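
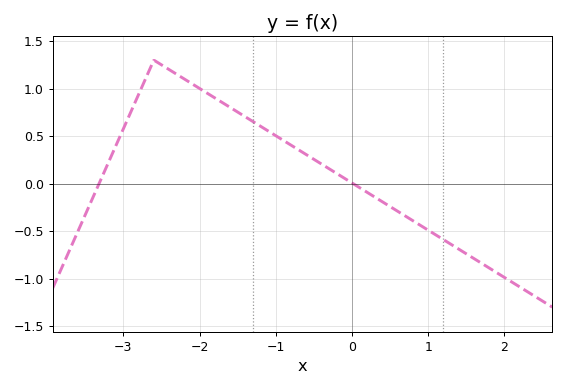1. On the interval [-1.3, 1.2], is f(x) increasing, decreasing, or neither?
decreasing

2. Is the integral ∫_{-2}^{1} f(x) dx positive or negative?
positive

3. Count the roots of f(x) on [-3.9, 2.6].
2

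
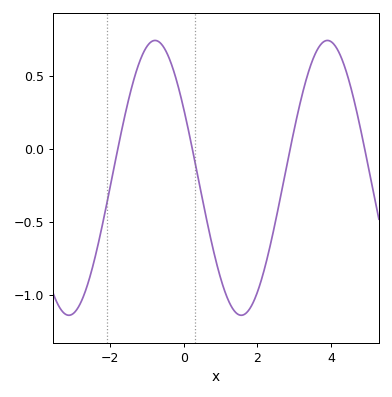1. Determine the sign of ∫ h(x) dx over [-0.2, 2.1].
negative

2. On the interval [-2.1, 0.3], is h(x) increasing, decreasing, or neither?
neither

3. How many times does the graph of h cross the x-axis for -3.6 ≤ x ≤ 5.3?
4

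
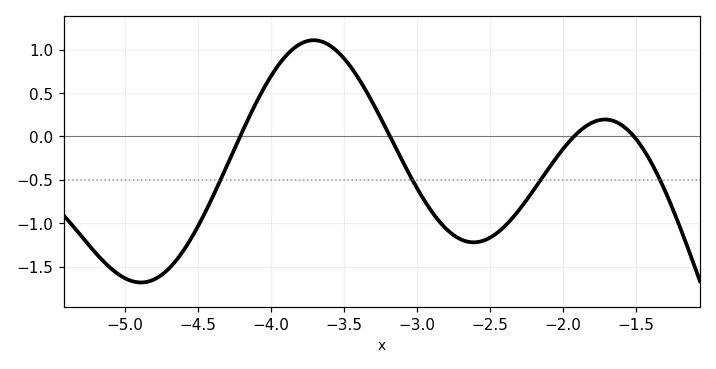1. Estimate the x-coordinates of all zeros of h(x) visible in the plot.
-4.21, -3.18, -1.92, -1.51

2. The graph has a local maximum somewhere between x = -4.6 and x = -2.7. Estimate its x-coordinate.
-3.71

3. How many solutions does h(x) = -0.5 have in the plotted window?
4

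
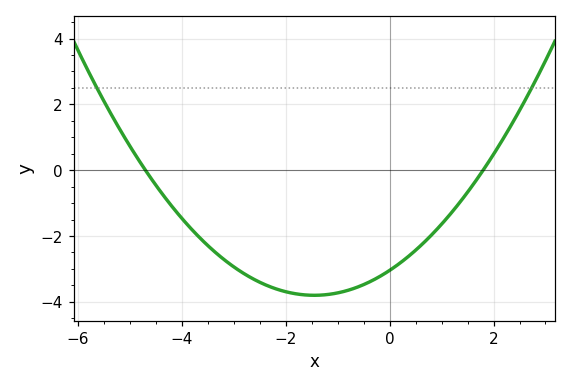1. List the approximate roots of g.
-4.8, 1.8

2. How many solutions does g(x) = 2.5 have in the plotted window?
2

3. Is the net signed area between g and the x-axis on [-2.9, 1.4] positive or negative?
negative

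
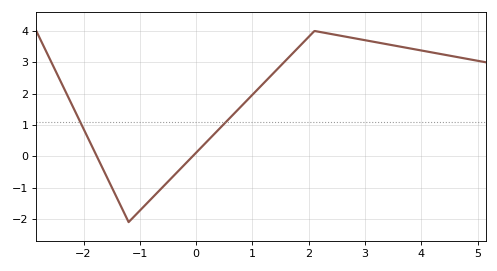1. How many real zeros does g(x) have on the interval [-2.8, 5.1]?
2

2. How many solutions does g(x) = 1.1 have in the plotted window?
2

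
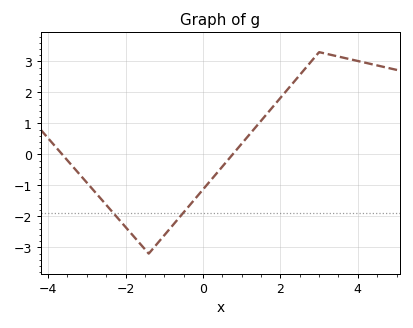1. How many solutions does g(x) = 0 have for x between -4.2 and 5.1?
2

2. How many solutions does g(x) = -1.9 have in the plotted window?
2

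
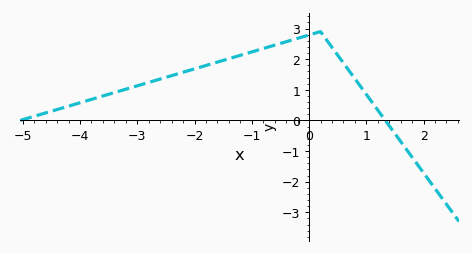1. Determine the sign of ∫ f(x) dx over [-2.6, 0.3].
positive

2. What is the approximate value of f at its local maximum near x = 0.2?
2.9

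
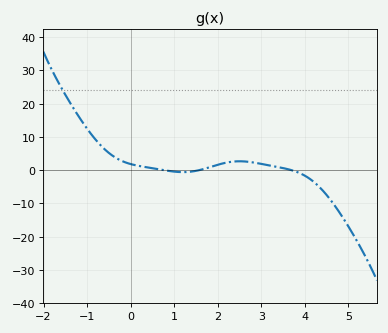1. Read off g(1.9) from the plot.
1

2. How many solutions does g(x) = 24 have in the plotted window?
1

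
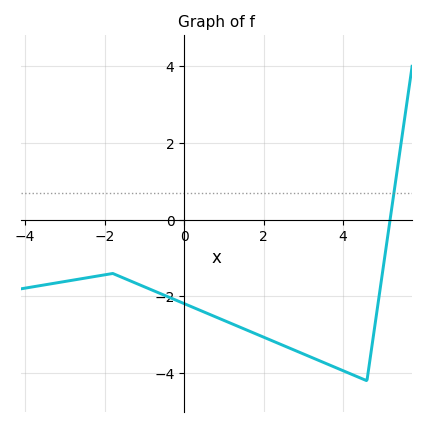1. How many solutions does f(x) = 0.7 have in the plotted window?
1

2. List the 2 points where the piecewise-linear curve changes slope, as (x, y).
(-1.8, -1.4); (4.6, -4.2)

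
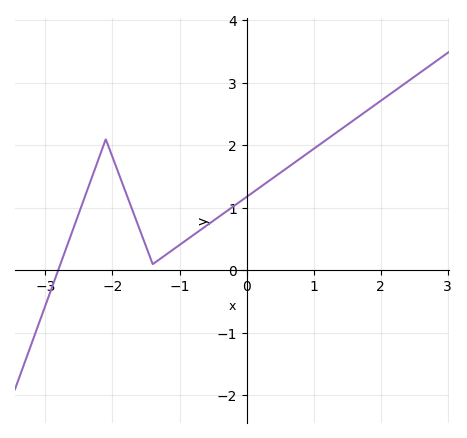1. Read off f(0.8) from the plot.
1.79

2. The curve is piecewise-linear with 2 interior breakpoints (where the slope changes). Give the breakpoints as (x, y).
(-2.1, 2.1); (-1.4, 0.1)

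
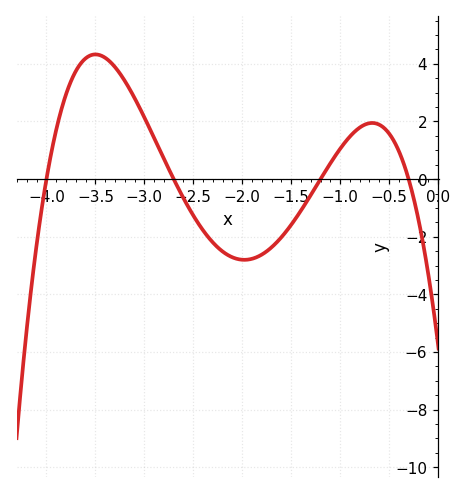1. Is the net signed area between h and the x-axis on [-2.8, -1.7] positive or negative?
negative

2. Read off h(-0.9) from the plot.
1.48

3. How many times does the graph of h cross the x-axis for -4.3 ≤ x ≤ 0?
4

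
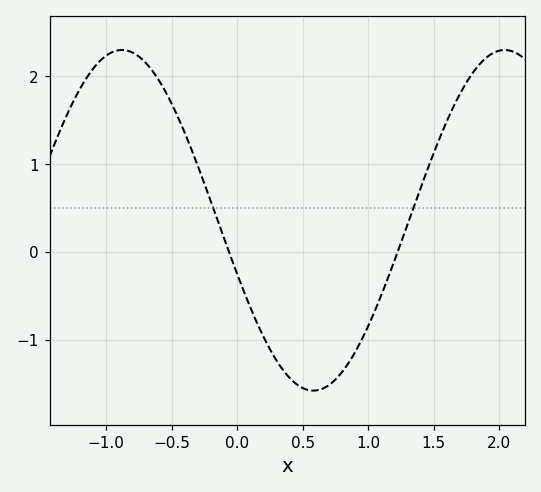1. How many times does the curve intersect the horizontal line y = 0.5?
2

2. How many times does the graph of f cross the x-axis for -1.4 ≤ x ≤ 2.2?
2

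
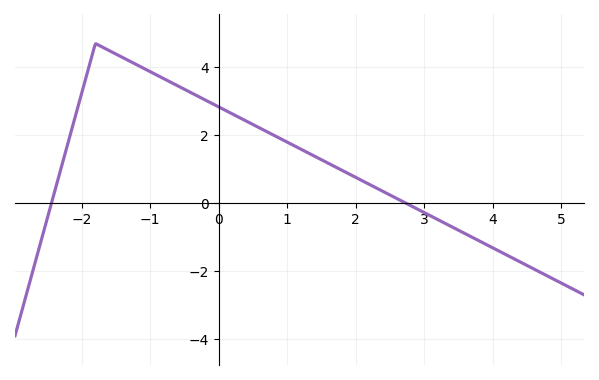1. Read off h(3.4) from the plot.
-0.6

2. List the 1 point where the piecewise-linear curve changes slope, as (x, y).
(-1.8, 4.7)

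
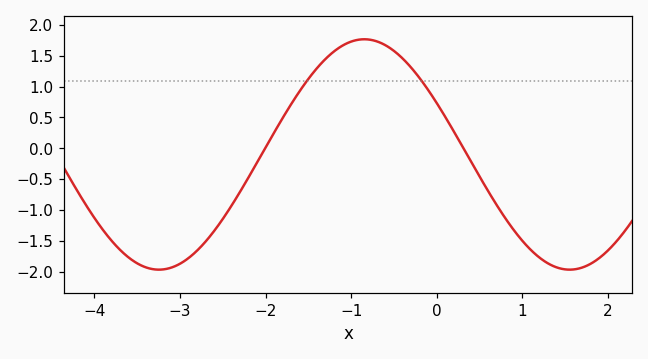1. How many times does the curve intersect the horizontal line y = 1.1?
2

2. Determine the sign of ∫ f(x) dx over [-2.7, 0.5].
positive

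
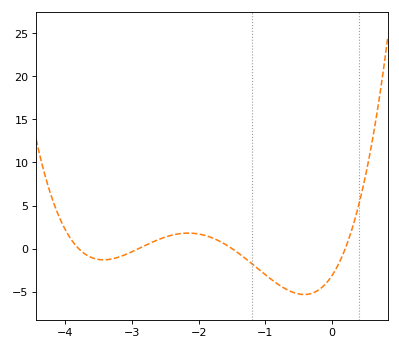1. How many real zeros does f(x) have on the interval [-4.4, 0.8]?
4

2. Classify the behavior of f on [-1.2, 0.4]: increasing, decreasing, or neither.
neither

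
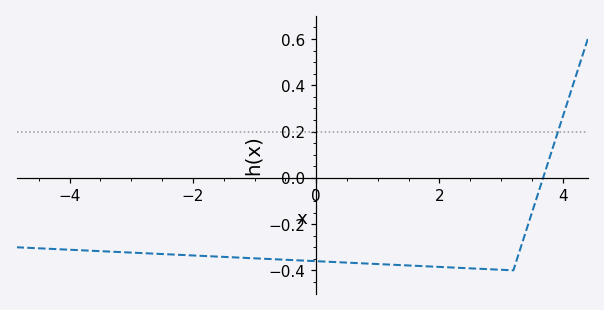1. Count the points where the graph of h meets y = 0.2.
1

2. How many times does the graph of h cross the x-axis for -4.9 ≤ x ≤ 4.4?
1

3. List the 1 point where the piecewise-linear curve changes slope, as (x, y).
(3.2, -0.4)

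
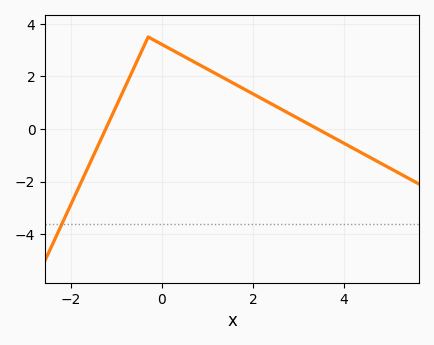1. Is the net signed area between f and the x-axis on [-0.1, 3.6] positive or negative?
positive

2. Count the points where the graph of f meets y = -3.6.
1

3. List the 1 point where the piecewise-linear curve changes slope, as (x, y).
(-0.3, 3.5)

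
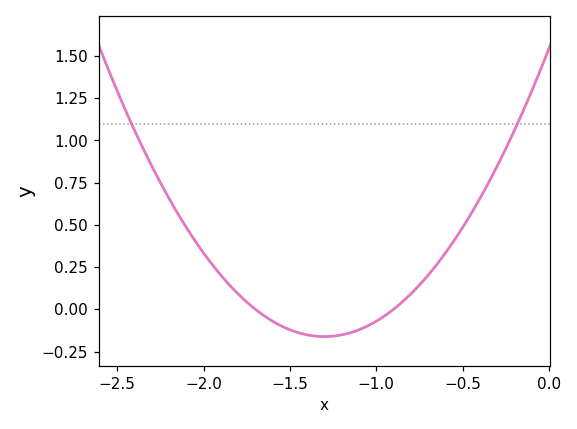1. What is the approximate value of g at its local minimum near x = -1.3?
-0.16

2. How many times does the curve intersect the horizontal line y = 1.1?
2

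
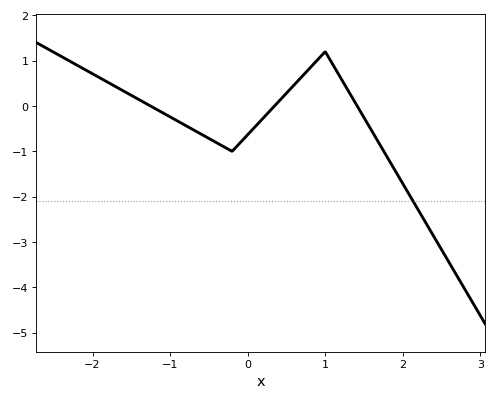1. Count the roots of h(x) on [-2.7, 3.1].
3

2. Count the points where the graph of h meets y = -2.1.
1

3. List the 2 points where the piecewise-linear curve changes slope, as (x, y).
(-0.2, -1); (1, 1.2)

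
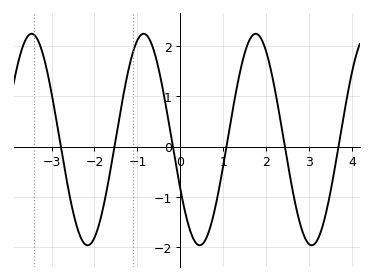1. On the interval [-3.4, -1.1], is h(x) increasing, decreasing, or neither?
neither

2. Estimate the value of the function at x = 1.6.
2.1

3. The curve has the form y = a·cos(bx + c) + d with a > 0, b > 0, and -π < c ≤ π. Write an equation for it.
y = 2.11cos(2.4x + 2.1) + 0.14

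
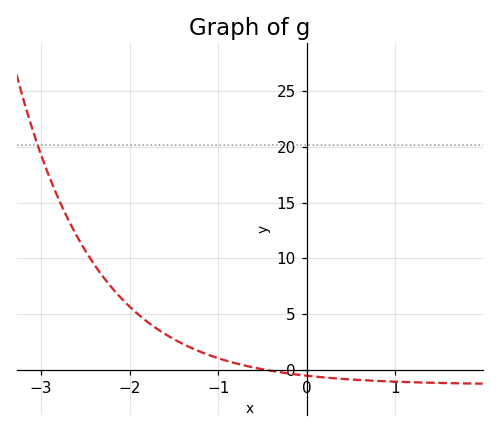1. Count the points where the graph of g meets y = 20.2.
1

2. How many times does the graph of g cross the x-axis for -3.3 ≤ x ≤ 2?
1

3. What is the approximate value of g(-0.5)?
0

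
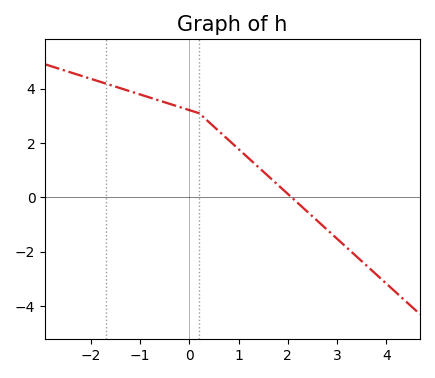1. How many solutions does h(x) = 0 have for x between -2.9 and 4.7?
1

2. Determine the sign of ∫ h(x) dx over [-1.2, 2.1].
positive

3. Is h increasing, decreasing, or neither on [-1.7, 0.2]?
decreasing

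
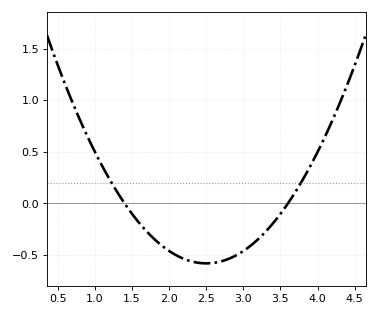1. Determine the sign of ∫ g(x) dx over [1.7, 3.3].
negative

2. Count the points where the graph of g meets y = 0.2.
2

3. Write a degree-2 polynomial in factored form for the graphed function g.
y = 0.48(x - 1.4)(x - 3.6)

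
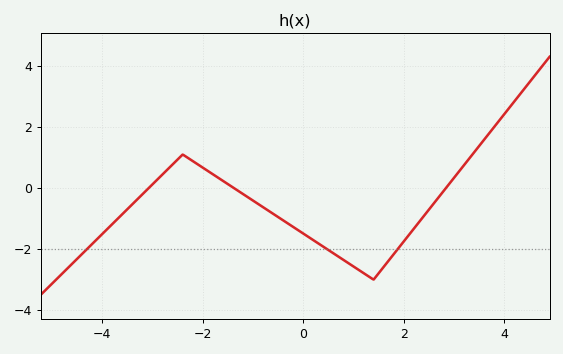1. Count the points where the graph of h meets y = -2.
3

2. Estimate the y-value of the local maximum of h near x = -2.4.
1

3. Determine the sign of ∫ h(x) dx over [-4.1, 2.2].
negative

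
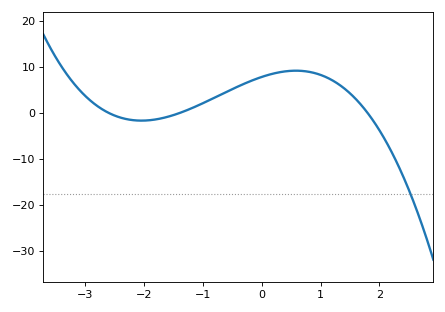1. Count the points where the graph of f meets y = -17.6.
1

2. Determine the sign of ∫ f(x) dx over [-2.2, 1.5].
positive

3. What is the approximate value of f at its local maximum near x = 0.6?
9.22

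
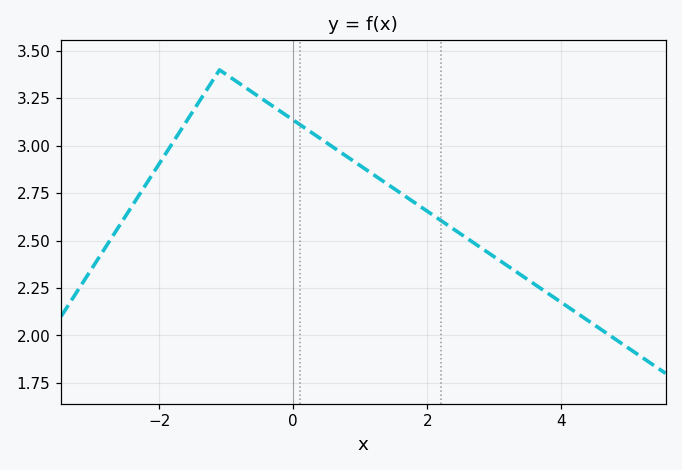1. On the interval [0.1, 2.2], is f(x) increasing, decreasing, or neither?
decreasing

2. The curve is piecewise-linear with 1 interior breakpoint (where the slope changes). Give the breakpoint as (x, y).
(-1.1, 3.4)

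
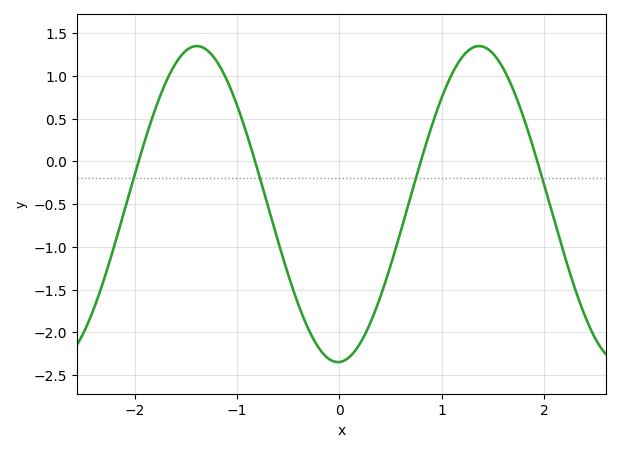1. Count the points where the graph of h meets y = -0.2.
4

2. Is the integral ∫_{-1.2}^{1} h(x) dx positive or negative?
negative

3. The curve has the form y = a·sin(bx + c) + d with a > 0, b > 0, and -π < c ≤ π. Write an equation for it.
y = 1.85sin(2.3x - 1.5) - 0.5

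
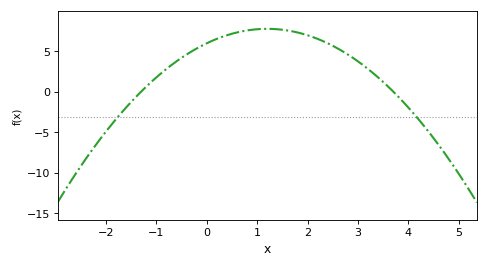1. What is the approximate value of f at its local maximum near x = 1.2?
7.75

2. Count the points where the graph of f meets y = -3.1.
2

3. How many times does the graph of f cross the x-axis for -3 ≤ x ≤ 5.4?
2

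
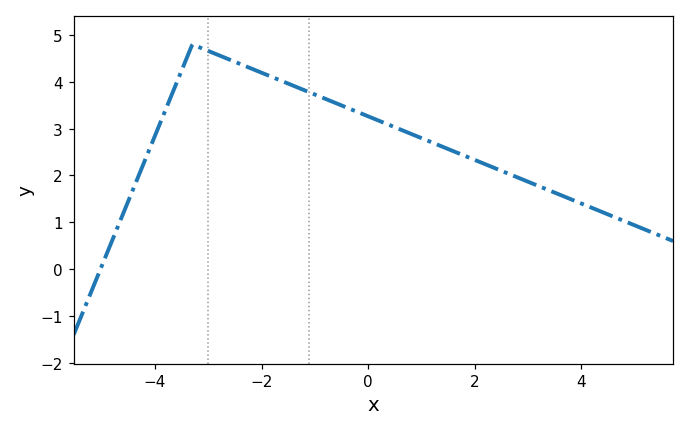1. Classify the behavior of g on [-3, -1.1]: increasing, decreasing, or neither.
decreasing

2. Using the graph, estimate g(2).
2.3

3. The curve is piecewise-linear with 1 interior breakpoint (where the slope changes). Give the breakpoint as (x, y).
(-3.3, 4.8)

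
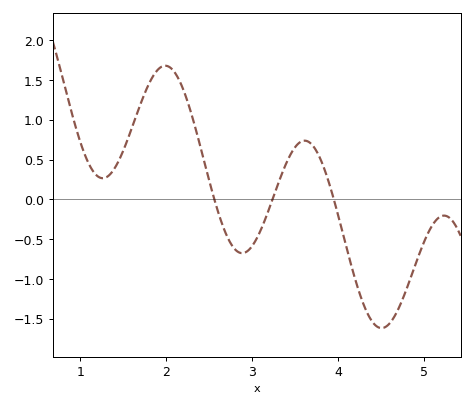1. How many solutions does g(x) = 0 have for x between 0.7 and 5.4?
3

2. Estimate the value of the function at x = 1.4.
0.394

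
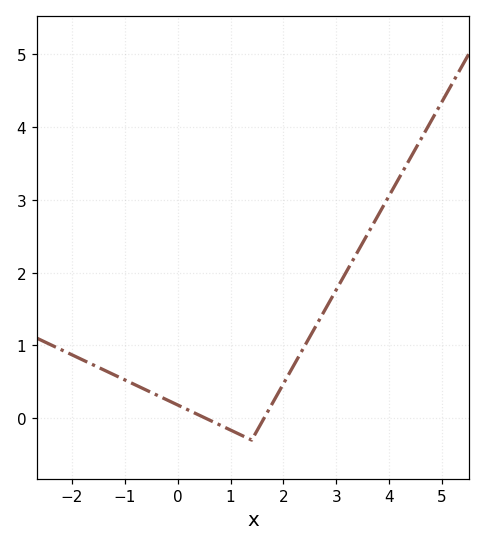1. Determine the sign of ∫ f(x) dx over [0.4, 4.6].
positive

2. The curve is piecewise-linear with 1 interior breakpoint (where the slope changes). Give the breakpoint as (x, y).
(1.4, -0.3)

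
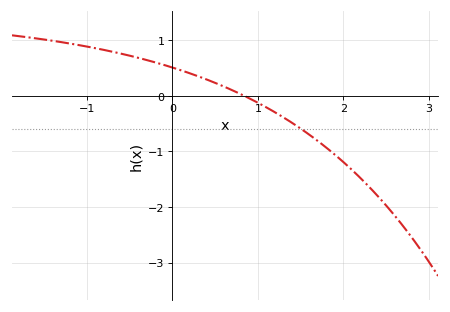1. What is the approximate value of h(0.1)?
0.5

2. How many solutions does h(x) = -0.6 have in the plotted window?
1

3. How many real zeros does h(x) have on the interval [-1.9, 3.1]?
1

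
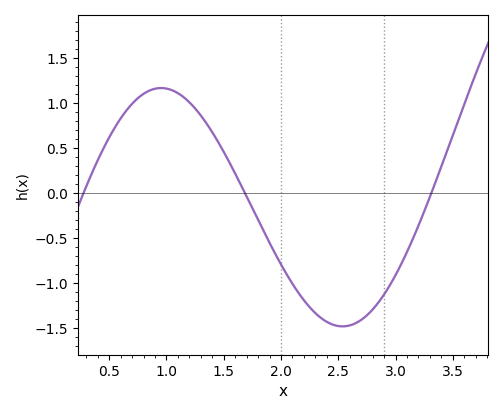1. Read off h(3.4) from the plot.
0.297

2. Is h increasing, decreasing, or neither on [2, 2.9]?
neither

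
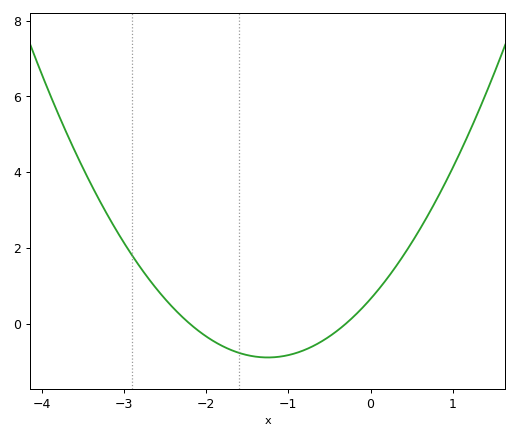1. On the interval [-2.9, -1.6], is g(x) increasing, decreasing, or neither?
decreasing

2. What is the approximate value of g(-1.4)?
-0.871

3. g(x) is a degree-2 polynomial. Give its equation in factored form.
y = 0.99(x + 2.2)(x + 0.3)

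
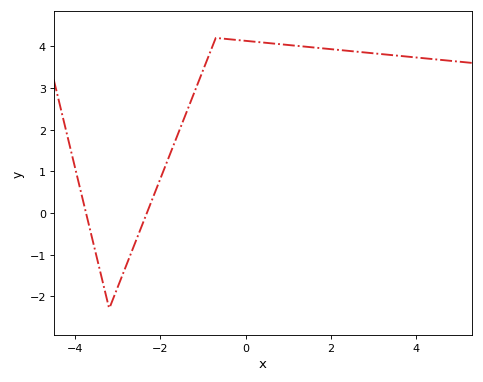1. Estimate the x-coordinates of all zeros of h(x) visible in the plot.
-3.8, -2.4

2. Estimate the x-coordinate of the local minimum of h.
-3.2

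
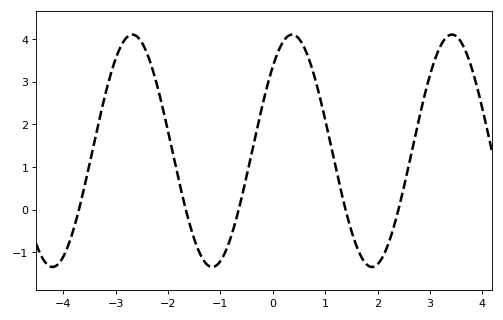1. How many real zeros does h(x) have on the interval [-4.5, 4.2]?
5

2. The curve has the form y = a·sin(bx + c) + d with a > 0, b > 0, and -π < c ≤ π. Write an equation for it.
y = 2.73sin(2.1x + 0.81) + 1.38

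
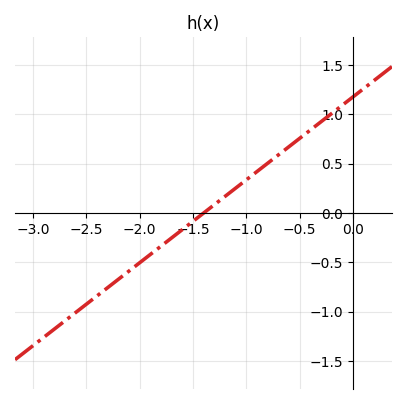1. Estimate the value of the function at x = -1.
0.336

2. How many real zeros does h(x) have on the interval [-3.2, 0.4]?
1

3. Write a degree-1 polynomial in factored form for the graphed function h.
y = 0.84(x + 1.4)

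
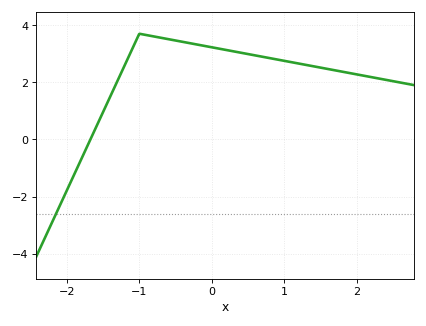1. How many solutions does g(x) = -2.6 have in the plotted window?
1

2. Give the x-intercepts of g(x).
-1.67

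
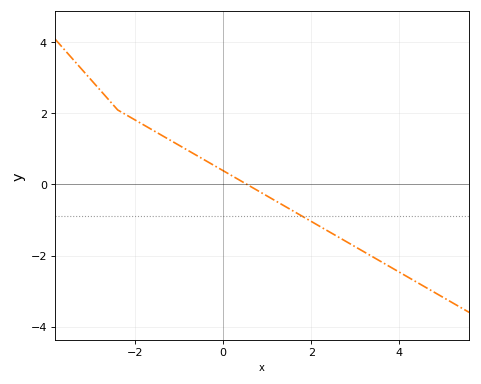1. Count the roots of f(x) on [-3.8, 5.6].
1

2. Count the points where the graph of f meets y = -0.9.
1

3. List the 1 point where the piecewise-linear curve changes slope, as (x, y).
(-2.4, 2.1)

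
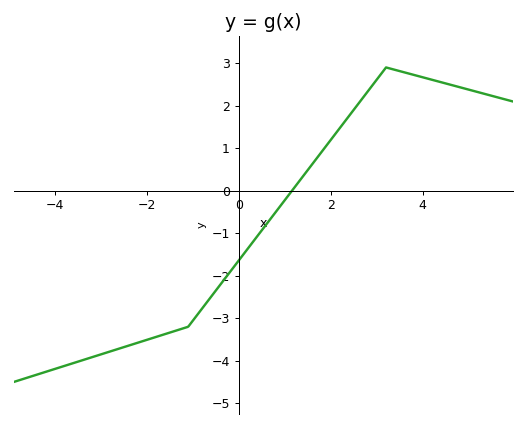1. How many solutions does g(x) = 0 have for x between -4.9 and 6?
1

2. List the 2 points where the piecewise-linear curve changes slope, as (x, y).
(-1.1, -3.2); (3.2, 2.9)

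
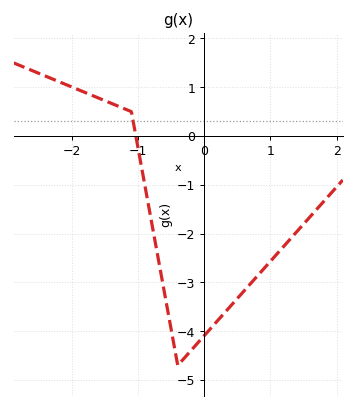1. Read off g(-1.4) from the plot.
0.668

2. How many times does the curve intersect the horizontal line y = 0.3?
1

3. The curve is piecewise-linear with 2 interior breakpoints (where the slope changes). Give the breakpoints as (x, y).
(-1.1, 0.5); (-0.4, -4.7)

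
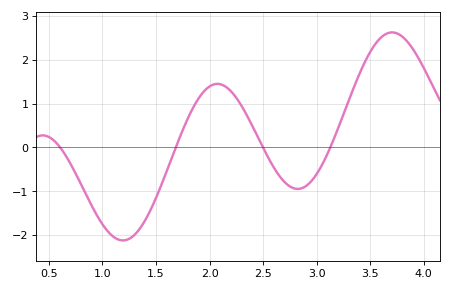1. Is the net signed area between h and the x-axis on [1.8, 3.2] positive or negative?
positive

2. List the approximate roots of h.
0.604, 1.68, 2.5, 3.13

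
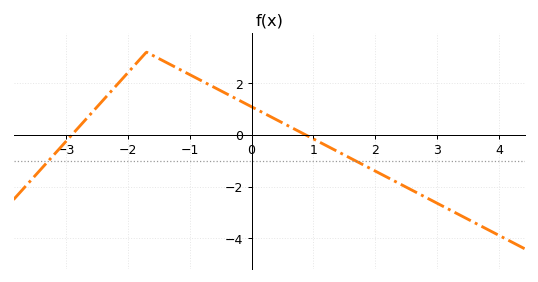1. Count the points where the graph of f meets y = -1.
2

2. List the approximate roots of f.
-2.91, 0.876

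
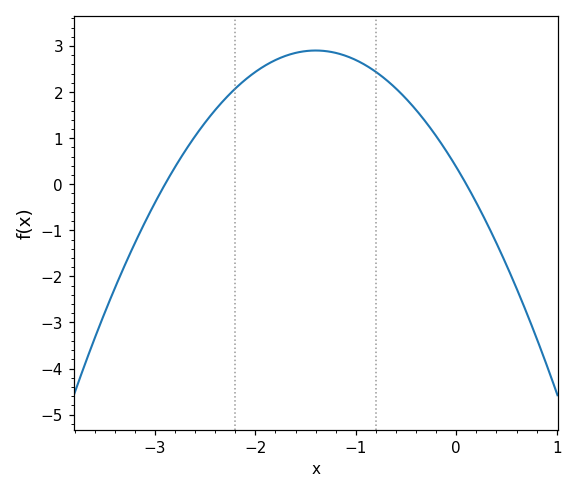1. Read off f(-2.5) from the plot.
1.34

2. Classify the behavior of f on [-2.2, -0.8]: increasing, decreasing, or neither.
neither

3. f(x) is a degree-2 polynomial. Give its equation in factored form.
y = -1.29(x + 2.9)(x - 0.1)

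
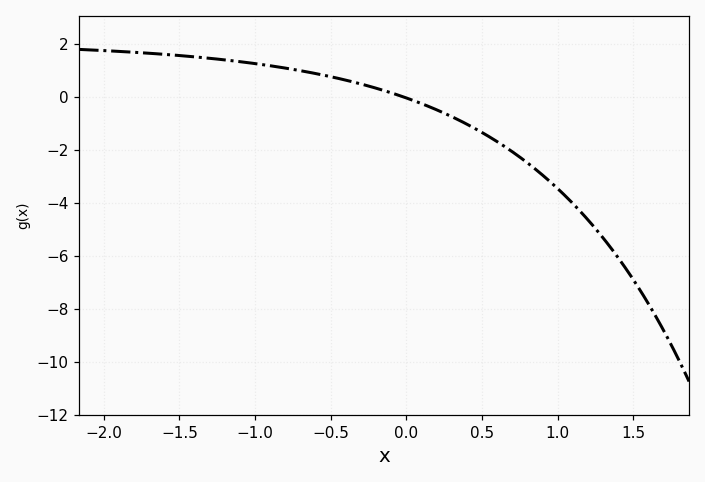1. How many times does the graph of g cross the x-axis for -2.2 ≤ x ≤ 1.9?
1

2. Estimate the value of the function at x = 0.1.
-0.2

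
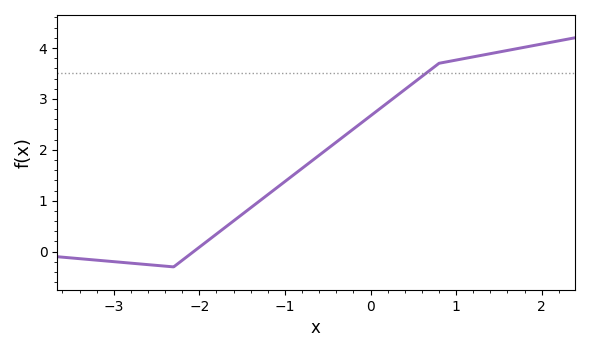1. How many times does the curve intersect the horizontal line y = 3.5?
1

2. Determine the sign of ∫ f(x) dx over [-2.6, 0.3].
positive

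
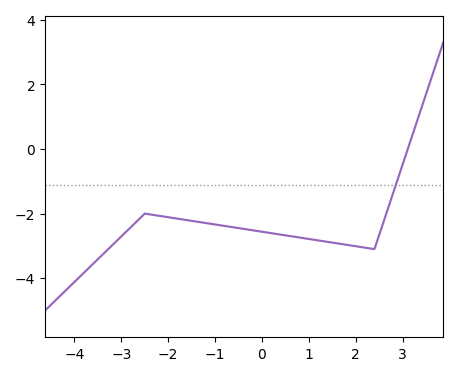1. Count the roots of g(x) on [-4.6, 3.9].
1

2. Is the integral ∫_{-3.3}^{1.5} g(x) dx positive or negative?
negative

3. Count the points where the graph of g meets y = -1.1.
1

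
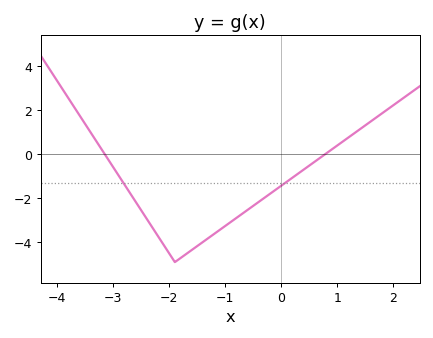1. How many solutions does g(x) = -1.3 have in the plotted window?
2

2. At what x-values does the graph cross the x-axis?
-3.15, 0.777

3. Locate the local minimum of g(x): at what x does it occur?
-1.9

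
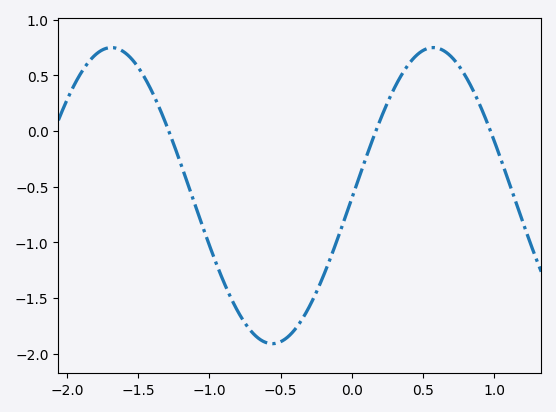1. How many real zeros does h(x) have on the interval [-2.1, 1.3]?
3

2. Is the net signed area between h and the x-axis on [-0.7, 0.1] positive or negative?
negative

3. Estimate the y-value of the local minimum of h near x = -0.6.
-1.91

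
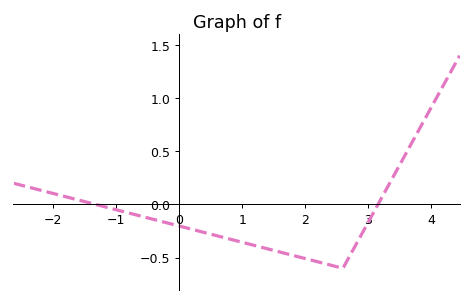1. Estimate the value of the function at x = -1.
-0.049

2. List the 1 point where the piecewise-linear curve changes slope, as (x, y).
(2.6, -0.6)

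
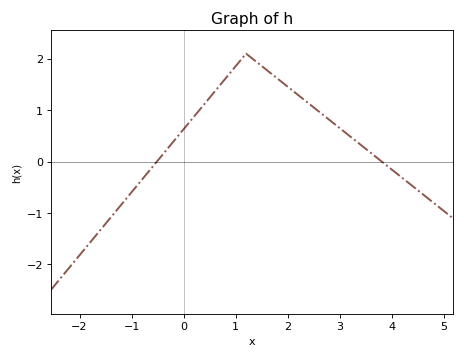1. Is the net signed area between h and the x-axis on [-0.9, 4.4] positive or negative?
positive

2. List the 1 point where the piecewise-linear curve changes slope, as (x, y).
(1.2, 2.1)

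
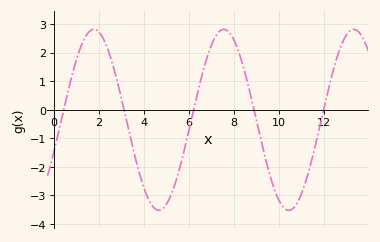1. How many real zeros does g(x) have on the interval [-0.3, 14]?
5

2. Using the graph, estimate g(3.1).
0.067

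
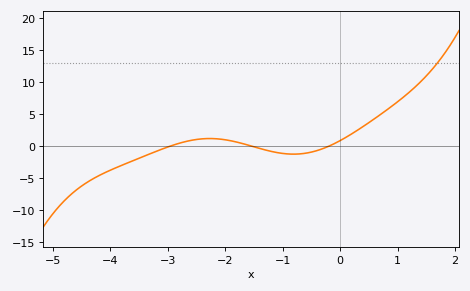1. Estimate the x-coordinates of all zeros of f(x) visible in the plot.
-3, -1.5, -0.2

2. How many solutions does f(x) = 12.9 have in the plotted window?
1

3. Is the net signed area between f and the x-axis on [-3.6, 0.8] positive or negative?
positive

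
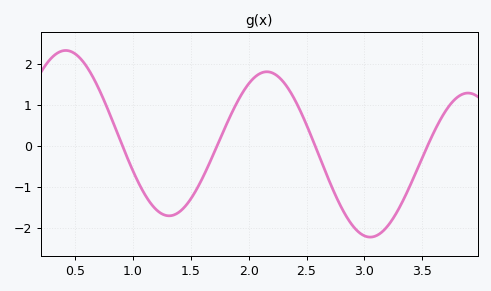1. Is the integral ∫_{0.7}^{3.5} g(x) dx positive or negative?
negative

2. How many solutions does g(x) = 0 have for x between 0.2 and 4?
4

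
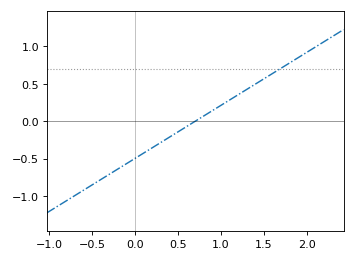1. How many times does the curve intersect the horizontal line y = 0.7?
1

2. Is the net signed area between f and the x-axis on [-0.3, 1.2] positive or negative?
negative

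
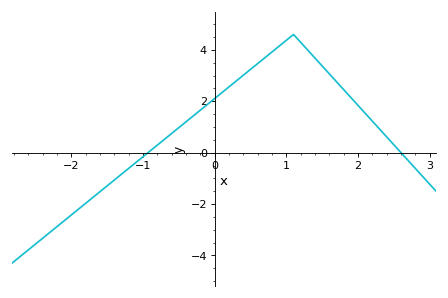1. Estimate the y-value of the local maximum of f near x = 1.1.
4.6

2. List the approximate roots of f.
-0.931, 2.6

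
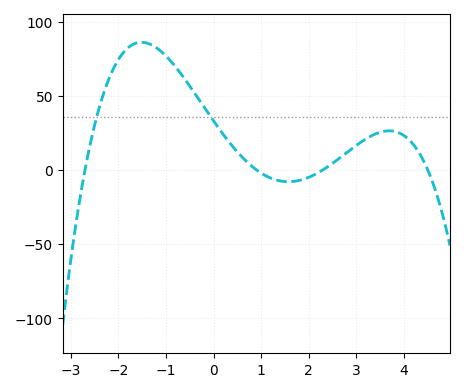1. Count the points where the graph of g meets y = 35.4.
2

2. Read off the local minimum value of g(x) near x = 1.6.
-10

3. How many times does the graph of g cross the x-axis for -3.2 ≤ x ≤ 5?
4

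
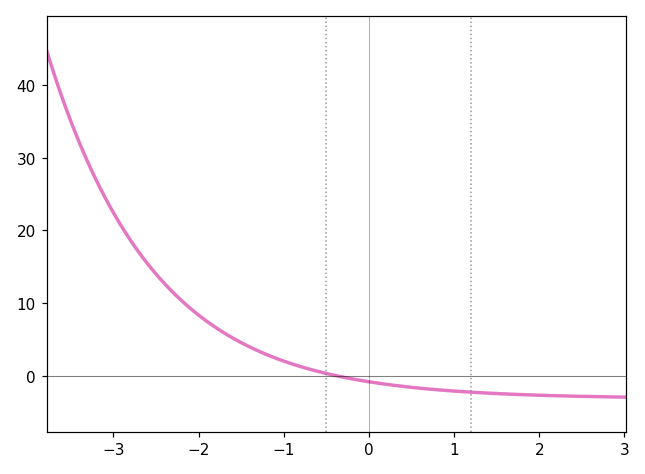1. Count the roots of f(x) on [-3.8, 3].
1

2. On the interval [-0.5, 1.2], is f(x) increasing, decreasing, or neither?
decreasing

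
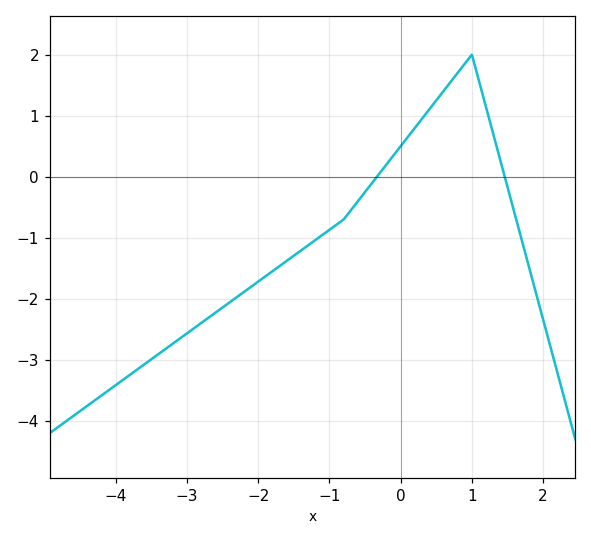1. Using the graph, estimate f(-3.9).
-3.33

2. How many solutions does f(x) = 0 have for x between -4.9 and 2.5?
2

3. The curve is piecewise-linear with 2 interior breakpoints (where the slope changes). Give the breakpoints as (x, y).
(-0.8, -0.7); (1, 2)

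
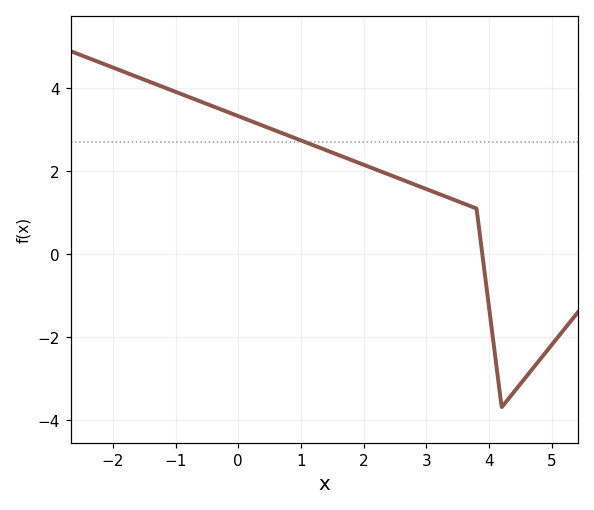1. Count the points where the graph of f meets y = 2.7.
1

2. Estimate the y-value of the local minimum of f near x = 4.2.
-3.7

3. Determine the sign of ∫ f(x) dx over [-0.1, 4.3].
positive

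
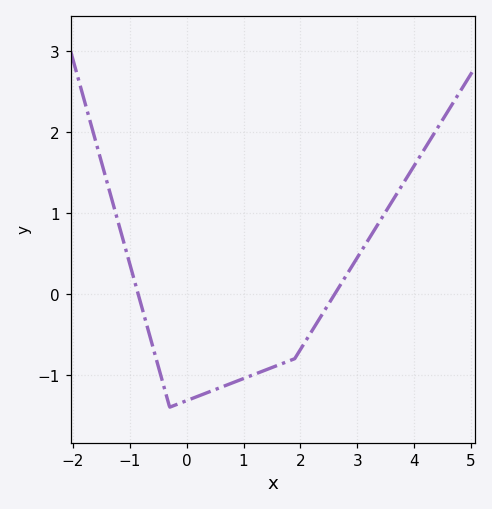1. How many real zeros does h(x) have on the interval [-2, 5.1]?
2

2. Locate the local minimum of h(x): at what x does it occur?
-0.299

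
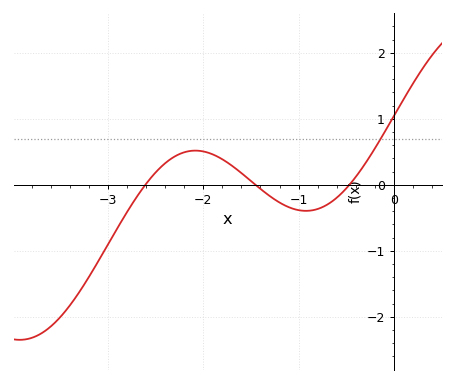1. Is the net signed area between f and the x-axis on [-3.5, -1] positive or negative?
negative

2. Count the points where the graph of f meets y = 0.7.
1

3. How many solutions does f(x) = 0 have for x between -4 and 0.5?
3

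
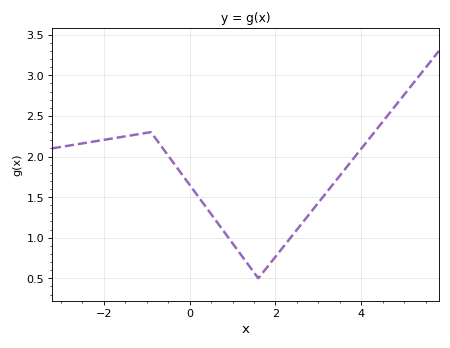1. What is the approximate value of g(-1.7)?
2.23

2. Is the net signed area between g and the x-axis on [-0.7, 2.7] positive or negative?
positive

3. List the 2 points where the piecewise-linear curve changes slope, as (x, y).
(-0.9, 2.3); (1.6, 0.5)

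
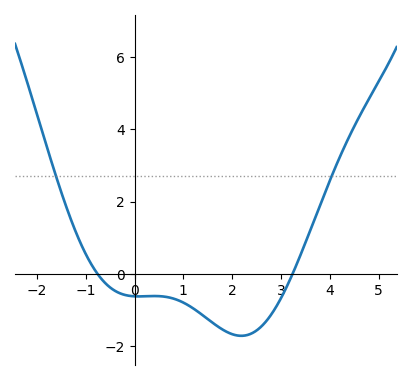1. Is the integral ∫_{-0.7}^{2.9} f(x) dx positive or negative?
negative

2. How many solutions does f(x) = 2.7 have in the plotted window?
2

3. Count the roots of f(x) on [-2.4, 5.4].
2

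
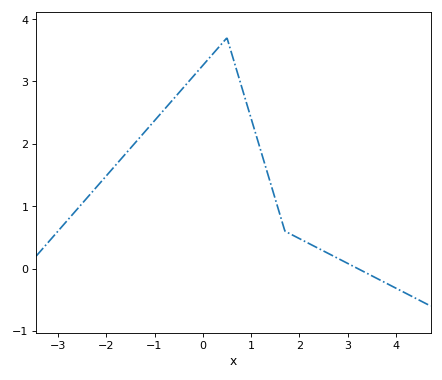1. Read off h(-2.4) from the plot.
1.13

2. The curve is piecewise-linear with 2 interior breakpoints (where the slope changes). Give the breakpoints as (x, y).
(0.5, 3.7); (1.7, 0.6)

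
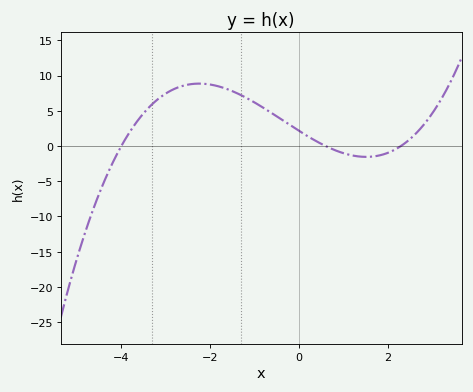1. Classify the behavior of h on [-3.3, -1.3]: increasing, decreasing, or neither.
neither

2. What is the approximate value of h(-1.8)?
8.44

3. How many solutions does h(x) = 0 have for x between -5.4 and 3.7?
3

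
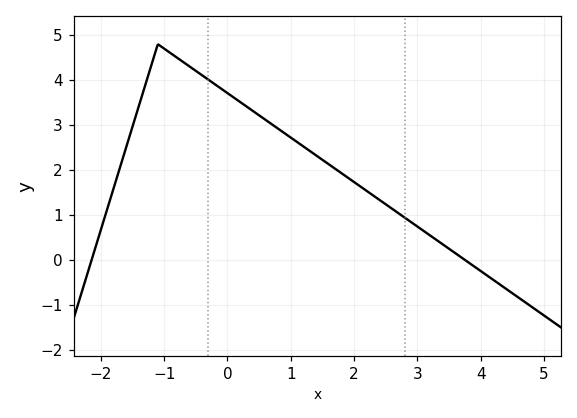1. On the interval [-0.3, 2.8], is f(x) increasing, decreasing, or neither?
decreasing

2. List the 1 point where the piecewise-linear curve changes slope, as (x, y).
(-1.1, 4.8)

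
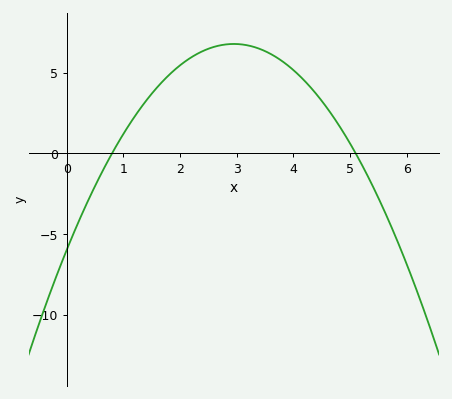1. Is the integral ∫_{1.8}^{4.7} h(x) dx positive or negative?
positive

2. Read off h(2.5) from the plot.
6.5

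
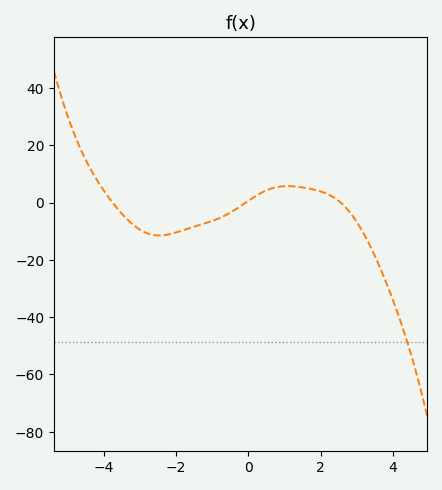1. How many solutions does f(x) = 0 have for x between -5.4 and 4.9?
3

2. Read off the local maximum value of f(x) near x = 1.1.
6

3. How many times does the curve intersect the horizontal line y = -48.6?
1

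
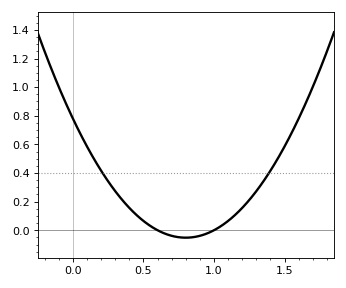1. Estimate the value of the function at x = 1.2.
0.16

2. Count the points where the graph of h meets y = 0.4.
2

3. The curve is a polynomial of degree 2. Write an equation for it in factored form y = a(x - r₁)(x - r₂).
y = 1.3(x - 0.6)(x - 1)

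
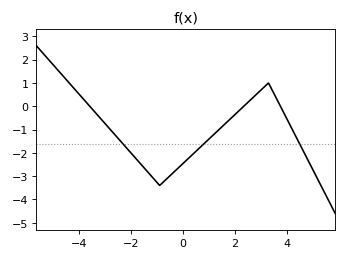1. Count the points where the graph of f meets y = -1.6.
3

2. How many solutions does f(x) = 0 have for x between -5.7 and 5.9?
3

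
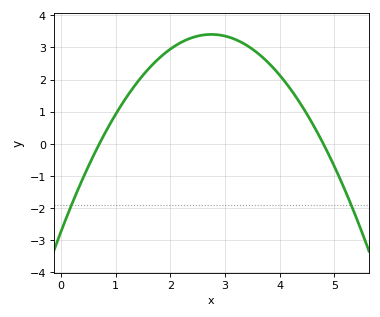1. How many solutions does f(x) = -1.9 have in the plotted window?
2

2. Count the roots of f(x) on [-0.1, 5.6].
2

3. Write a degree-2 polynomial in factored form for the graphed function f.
y = -0.81(x - 0.7)(x - 4.8)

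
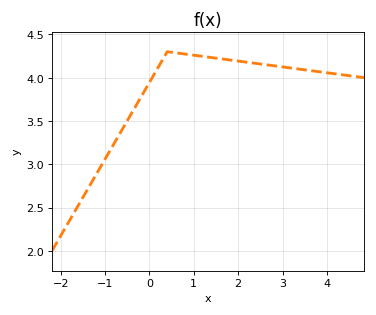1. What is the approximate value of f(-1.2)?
2.88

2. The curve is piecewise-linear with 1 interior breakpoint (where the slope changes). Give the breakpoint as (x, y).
(0.4, 4.3)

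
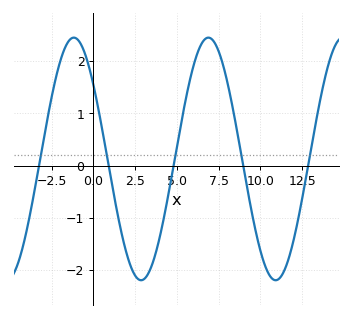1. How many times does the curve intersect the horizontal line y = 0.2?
5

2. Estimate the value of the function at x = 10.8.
-2.2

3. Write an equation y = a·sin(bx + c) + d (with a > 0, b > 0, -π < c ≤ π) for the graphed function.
y = 2.32sin(0.78x + 2.5) + 0.13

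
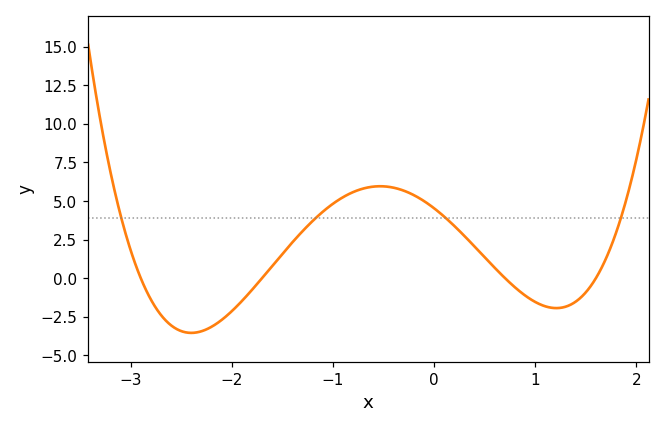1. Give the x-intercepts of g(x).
-2.9, -1.7, 0.7, 1.6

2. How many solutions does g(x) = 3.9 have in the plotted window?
4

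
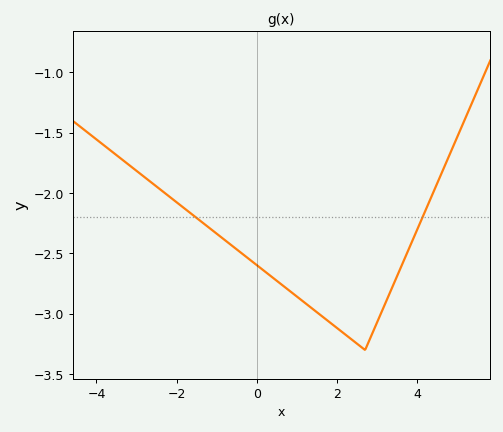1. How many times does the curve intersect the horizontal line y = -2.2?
2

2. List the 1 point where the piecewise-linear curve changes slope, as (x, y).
(2.7, -3.3)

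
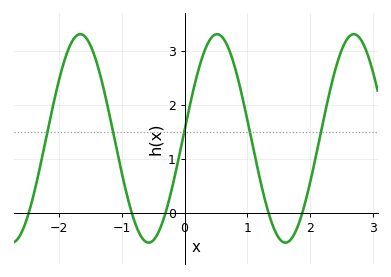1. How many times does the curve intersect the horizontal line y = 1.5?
5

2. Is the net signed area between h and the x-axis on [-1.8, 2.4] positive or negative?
positive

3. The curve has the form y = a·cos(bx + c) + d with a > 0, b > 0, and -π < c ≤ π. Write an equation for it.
y = 1.93cos(2.9x - 1.5) + 1.38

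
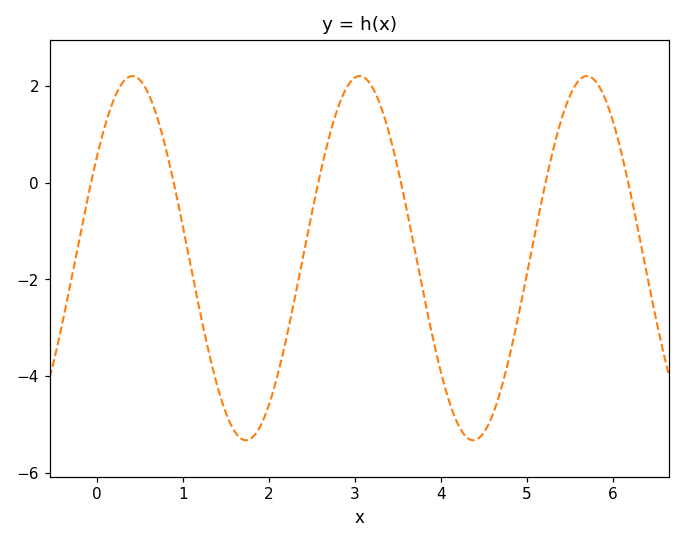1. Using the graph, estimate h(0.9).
-0.034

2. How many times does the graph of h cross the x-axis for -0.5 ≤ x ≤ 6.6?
6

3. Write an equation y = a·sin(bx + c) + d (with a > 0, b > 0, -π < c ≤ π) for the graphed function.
y = 3.76sin(2.38x + 0.582) - 1.56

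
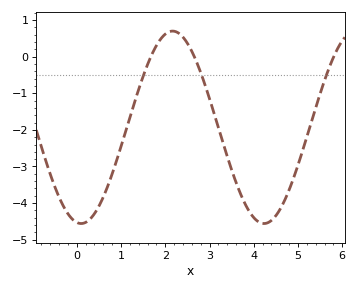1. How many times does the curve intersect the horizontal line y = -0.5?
3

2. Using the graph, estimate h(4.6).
-4.16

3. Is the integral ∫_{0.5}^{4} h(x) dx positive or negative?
negative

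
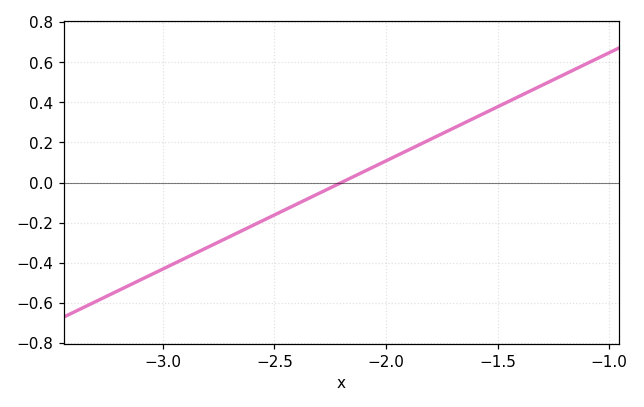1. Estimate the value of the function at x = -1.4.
0.44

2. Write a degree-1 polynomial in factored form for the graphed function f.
y = 0.54(x + 2.2)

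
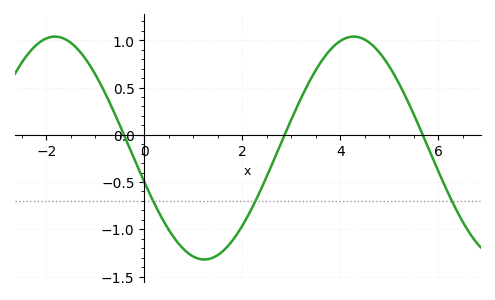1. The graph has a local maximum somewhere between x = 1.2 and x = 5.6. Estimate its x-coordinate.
4.27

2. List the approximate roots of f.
-0.416, 2.87, 5.68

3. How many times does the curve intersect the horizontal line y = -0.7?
3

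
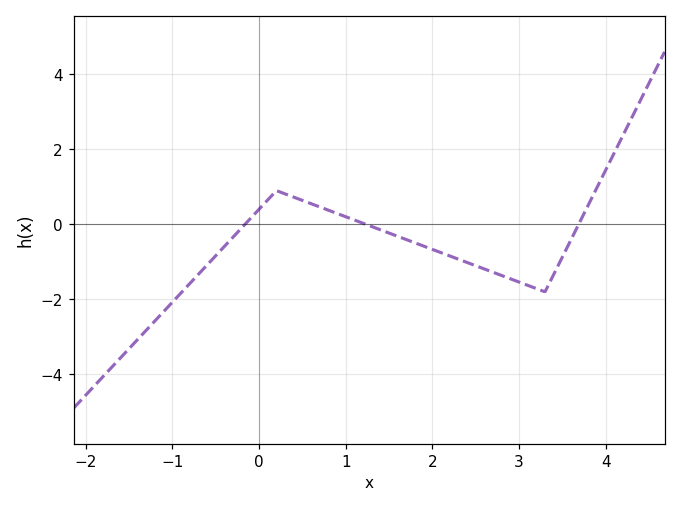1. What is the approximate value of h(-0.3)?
-0.339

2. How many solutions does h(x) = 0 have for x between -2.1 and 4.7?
3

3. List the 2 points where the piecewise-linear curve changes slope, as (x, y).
(0.2, 0.9); (3.3, -1.8)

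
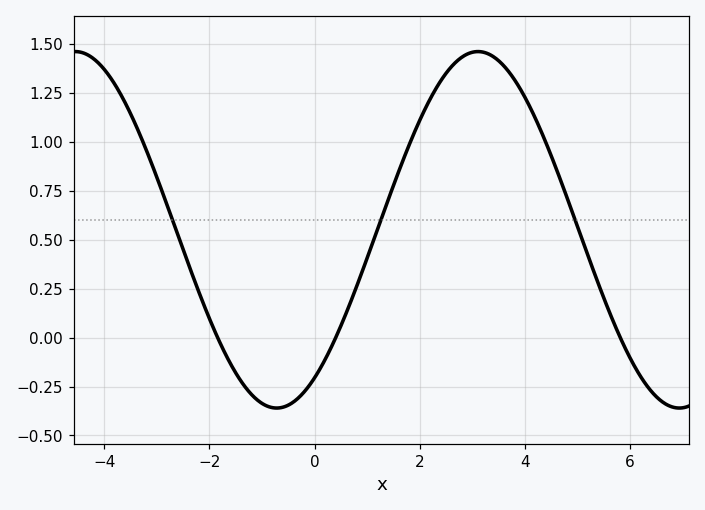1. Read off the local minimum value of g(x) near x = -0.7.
-0.35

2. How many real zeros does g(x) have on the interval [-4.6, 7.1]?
3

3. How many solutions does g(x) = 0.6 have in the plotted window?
3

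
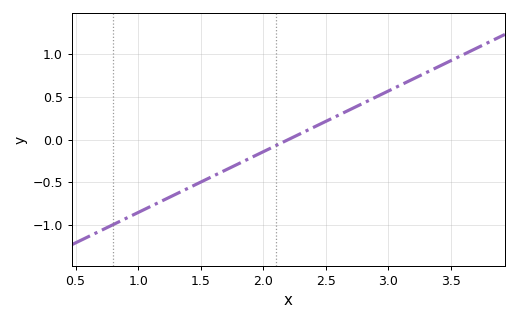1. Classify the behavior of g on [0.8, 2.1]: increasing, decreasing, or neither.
increasing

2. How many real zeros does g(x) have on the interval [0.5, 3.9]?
1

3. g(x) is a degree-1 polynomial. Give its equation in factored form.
y = 0.71(x - 2.2)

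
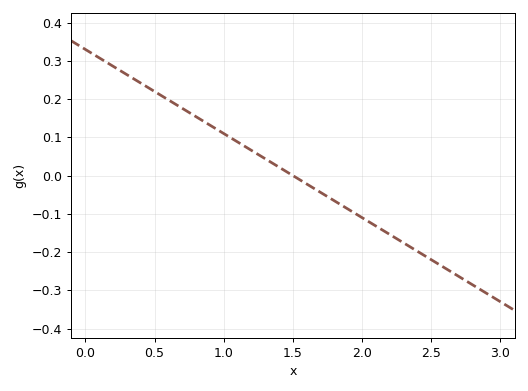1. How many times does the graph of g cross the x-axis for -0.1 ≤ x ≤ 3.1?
1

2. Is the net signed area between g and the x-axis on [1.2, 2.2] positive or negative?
negative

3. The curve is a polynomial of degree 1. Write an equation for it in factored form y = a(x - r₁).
y = -0.22(x - 1.5)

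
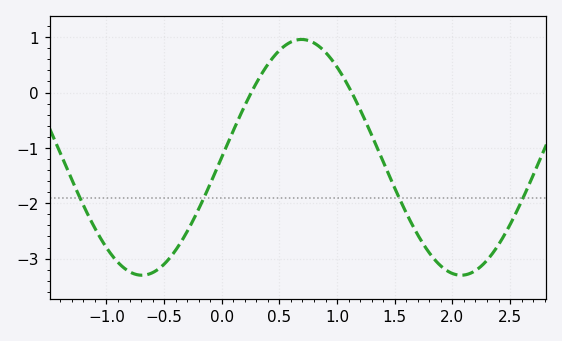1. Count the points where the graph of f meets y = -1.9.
4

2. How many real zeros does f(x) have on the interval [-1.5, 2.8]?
2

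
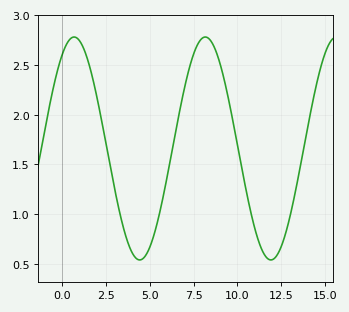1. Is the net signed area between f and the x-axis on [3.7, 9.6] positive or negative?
positive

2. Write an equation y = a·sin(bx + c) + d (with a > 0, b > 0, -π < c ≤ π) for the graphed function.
y = 1.12sin(0.84x + 0.992) + 1.66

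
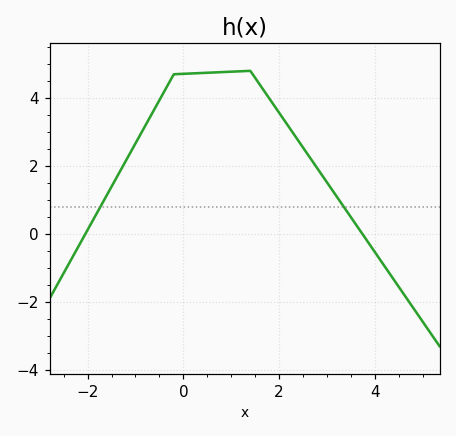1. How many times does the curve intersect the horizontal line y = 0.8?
2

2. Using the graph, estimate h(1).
4.78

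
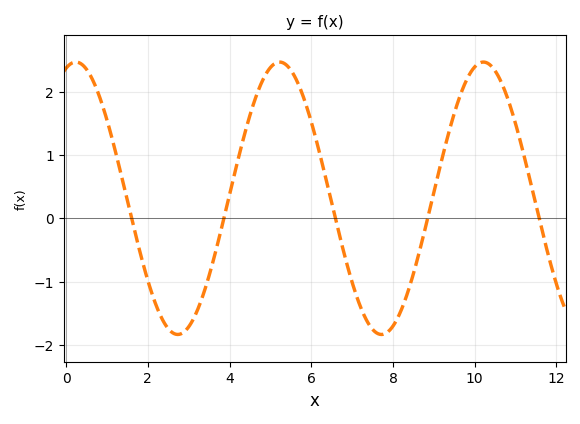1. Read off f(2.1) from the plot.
-1.2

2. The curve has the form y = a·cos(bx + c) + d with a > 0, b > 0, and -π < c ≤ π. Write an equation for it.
y = 2.16cos(1.3x - 0.3) + 0.32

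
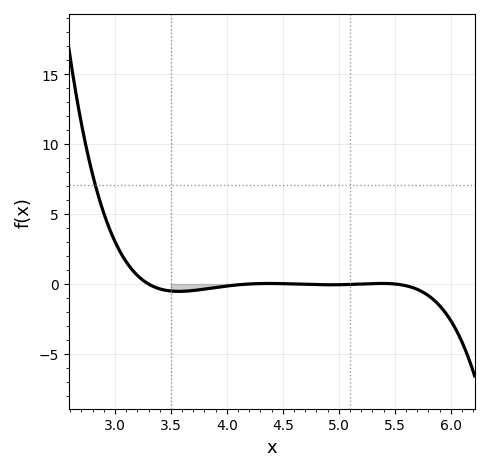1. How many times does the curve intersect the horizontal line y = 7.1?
1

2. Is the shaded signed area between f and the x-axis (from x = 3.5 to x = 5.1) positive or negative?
negative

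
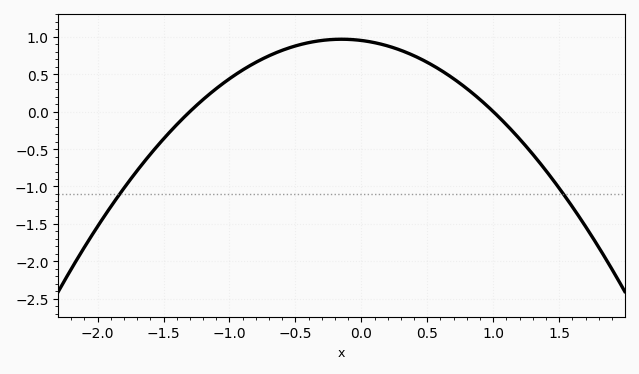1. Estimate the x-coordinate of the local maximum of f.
-0.1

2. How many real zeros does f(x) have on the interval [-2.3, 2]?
2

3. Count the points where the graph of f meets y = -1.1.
2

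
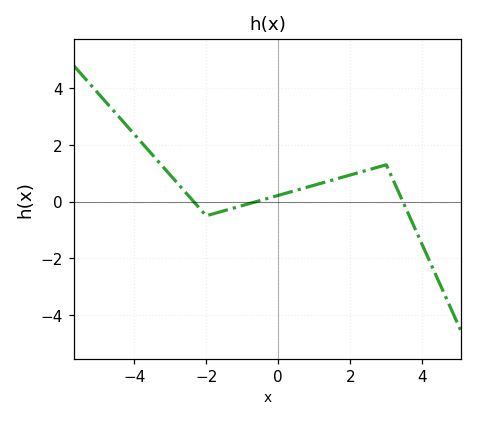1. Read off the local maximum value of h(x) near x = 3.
1.2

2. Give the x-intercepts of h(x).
-2.4, -0.6, 3.4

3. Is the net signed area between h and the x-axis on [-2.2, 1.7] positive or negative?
positive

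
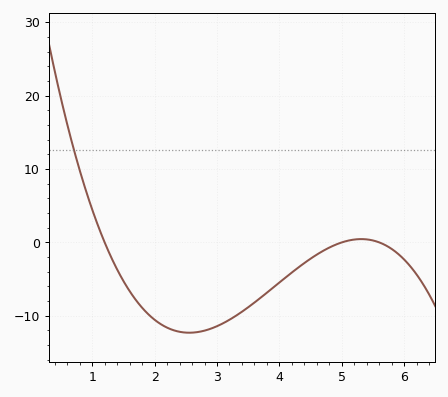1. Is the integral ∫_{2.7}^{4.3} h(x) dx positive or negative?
negative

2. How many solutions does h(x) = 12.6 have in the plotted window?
1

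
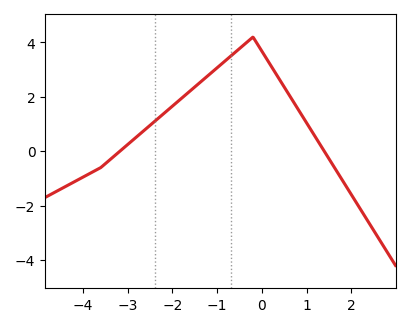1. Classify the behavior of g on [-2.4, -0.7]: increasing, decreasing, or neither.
increasing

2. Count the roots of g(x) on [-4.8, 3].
2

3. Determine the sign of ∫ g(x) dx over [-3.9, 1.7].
positive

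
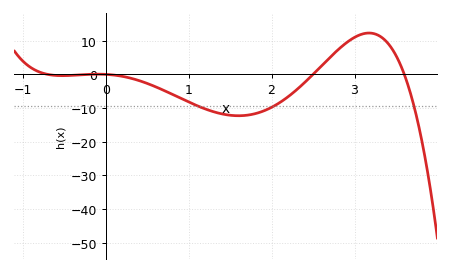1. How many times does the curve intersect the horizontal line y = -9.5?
3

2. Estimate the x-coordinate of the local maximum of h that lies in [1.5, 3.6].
3.2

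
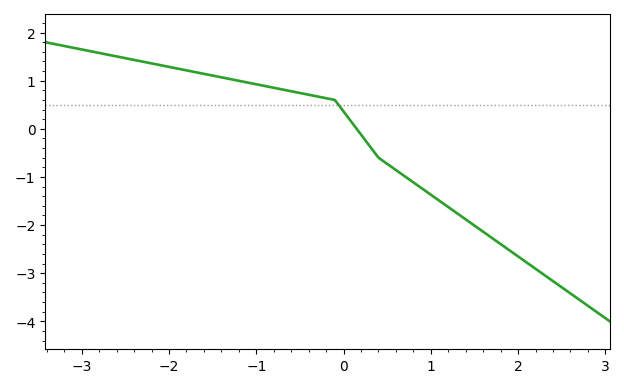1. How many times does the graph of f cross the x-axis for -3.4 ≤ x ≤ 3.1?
1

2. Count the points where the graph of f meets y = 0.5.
1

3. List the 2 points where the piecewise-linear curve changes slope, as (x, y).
(-0.1, 0.6); (0.4, -0.6)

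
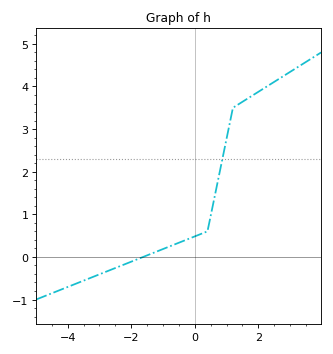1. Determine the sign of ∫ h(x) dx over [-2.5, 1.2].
positive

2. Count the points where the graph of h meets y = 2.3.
1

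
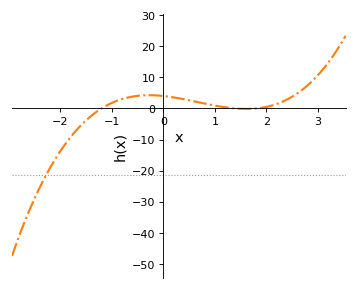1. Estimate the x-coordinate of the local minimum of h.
1.6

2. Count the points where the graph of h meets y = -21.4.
1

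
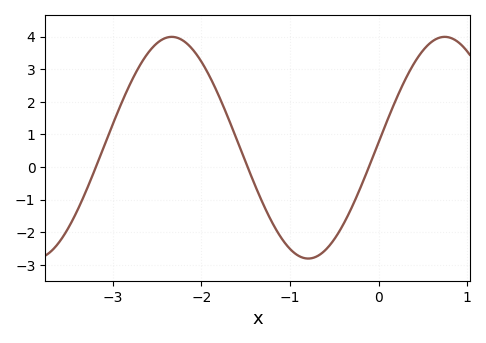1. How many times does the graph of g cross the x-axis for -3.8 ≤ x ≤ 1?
3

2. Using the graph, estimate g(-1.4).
-0.5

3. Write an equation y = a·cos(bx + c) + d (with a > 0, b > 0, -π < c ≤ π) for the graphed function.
y = 3.4cos(2x - 1.5) + 0.59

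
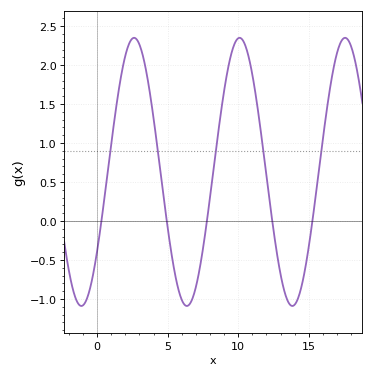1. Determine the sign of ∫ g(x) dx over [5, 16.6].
positive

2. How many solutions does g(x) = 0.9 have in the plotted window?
5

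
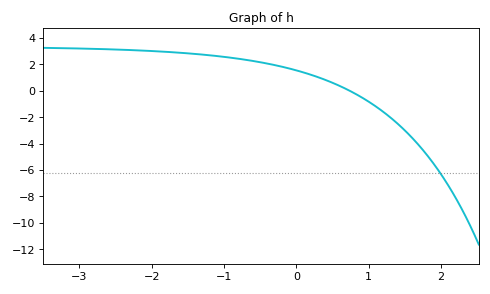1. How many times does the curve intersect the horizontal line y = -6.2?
1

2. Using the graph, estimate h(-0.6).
2.2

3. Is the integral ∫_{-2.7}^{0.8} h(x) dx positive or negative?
positive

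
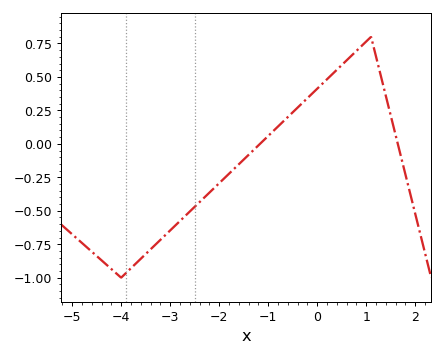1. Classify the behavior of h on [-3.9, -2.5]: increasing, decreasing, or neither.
increasing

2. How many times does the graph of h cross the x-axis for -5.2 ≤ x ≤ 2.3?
2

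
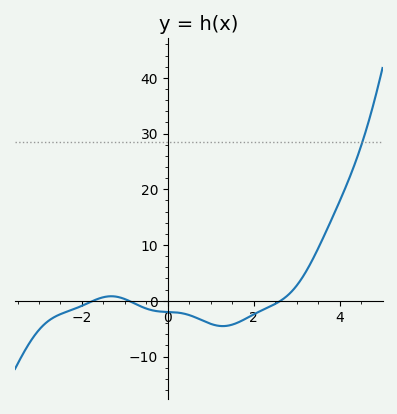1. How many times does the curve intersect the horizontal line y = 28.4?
1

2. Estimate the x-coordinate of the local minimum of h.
1.28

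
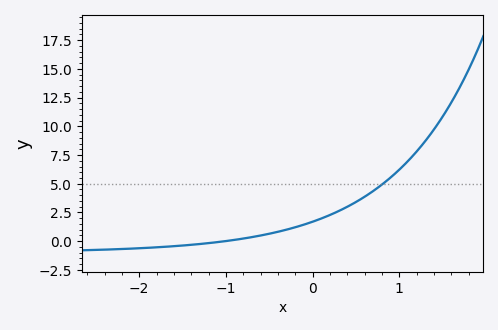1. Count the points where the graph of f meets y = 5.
1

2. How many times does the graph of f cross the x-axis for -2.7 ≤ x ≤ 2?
1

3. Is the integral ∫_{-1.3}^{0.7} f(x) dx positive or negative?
positive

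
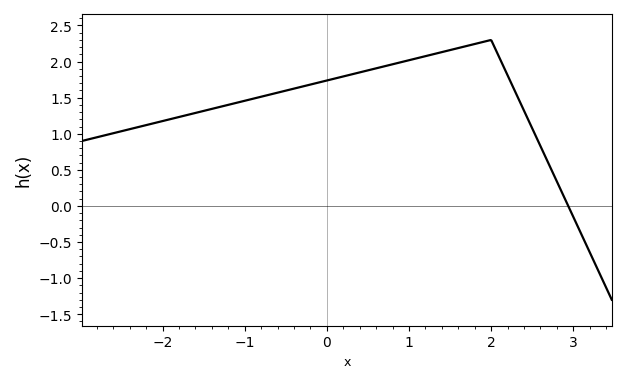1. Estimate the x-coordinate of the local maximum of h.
2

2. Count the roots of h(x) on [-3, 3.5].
1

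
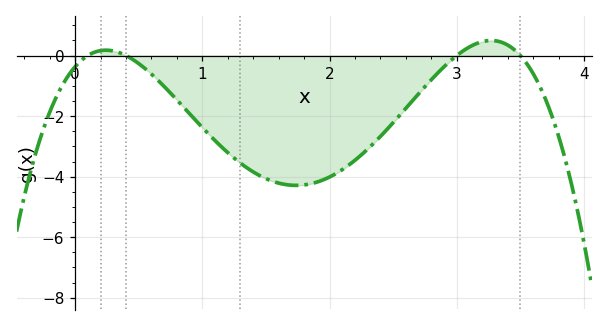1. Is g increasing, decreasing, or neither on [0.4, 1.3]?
decreasing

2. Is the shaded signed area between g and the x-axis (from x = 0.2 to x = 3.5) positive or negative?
negative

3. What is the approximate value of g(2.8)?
-0.798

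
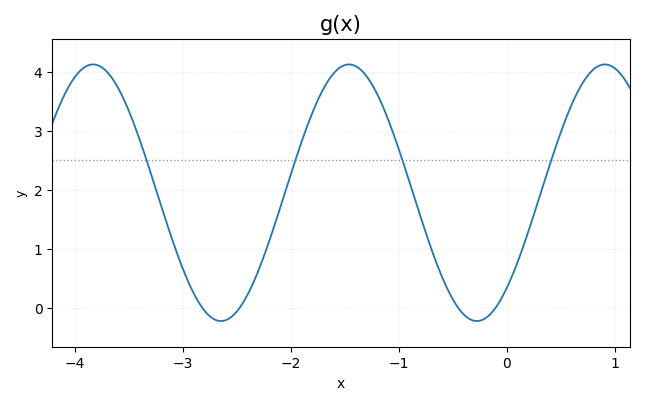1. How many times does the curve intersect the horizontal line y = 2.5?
4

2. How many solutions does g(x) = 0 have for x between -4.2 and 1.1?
4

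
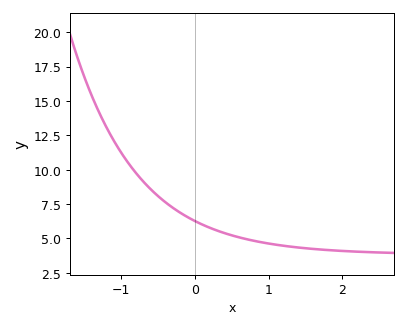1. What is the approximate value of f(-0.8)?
9.76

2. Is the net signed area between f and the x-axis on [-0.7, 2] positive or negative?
positive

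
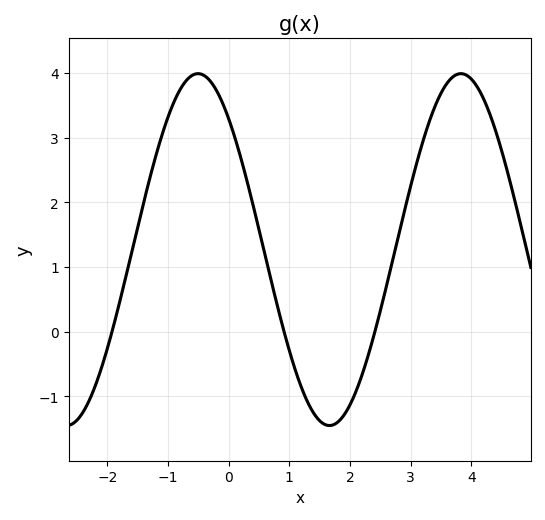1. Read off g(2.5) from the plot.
0.3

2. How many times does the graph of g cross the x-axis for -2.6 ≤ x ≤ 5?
3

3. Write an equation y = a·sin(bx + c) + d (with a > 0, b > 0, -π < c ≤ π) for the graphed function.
y = 2.72sin(1.4x + 2.3) + 1.27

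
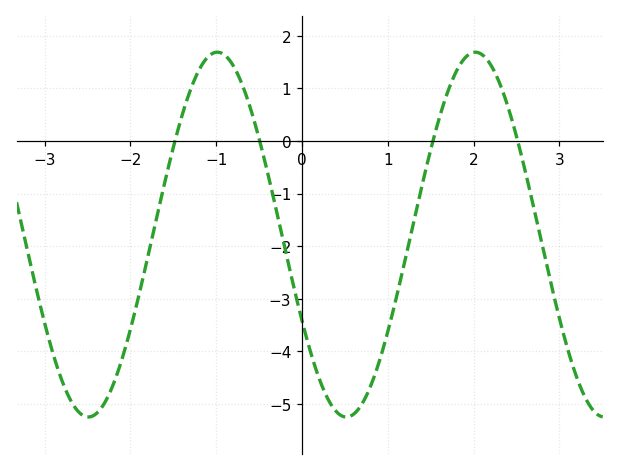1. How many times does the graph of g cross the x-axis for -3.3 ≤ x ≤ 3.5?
4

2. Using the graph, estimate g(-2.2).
-4.63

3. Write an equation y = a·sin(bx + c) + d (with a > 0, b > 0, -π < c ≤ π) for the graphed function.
y = 3.47sin(2.09x - 2.65) - 1.78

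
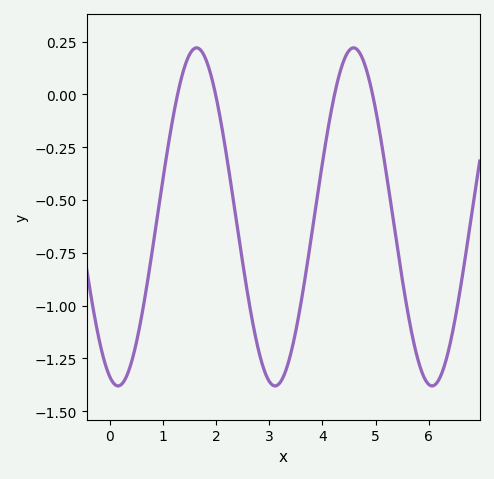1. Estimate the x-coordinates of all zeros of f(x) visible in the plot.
1.3, 2, 4.2, 4.9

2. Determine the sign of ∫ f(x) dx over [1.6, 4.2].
negative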